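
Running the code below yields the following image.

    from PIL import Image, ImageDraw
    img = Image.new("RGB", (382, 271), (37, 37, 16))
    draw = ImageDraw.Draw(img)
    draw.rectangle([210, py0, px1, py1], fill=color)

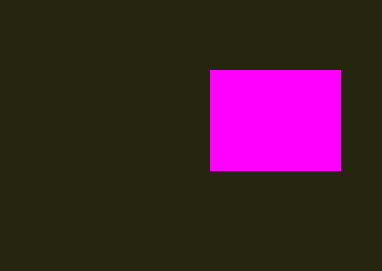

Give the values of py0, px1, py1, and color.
py0 = 70; px1 = 340; py1 = 170; color = 'magenta'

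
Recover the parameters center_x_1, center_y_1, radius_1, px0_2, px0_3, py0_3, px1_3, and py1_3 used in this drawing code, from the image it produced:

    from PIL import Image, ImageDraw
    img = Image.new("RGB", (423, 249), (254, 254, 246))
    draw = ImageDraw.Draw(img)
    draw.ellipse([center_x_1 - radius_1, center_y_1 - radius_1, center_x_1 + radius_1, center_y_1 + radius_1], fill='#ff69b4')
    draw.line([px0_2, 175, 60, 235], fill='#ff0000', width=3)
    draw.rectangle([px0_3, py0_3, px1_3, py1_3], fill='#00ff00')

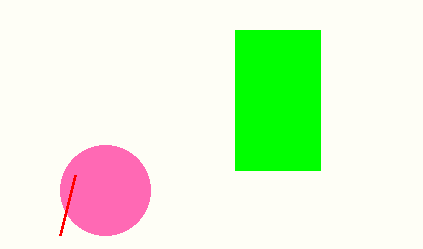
center_x_1 = 105, center_y_1 = 190, radius_1 = 45, px0_2 = 75, px0_3 = 235, py0_3 = 30, px1_3 = 320, py1_3 = 170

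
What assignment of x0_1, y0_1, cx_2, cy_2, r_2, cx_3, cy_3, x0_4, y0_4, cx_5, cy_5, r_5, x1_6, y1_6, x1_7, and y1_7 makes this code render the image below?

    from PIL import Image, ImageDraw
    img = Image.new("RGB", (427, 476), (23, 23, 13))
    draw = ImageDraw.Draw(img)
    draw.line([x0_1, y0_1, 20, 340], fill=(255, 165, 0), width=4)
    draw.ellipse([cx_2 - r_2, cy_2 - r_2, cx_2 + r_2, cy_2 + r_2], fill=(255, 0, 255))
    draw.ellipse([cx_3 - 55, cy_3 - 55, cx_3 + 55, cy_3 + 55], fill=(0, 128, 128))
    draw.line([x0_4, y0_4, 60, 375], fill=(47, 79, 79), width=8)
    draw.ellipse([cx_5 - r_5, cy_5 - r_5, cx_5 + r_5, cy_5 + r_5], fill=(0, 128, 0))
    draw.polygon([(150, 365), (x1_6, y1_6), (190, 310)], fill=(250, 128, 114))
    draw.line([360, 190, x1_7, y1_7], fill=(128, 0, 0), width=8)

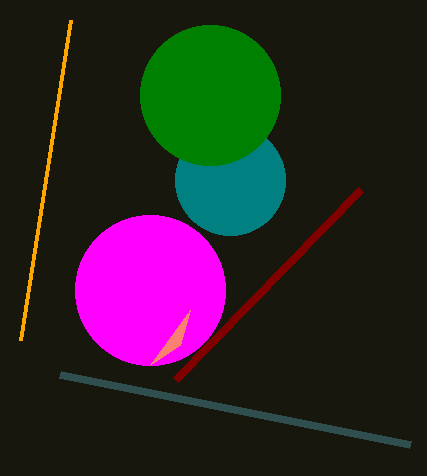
x0_1 = 70, y0_1 = 20, cx_2 = 150, cy_2 = 290, r_2 = 75, cx_3 = 230, cy_3 = 180, x0_4 = 410, y0_4 = 445, cx_5 = 210, cy_5 = 95, r_5 = 70, x1_6 = 180, y1_6 = 345, x1_7 = 175, y1_7 = 380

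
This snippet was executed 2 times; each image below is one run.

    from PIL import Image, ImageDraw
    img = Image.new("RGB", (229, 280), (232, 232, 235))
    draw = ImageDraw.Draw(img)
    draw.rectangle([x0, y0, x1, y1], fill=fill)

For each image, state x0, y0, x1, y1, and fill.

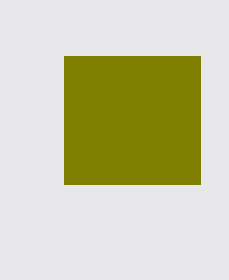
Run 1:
x0 = 64; y0 = 56; x1 = 200; y1 = 184; fill = 'olive'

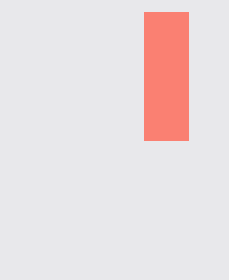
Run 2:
x0 = 144, y0 = 12, x1 = 188, y1 = 140, fill = 'salmon'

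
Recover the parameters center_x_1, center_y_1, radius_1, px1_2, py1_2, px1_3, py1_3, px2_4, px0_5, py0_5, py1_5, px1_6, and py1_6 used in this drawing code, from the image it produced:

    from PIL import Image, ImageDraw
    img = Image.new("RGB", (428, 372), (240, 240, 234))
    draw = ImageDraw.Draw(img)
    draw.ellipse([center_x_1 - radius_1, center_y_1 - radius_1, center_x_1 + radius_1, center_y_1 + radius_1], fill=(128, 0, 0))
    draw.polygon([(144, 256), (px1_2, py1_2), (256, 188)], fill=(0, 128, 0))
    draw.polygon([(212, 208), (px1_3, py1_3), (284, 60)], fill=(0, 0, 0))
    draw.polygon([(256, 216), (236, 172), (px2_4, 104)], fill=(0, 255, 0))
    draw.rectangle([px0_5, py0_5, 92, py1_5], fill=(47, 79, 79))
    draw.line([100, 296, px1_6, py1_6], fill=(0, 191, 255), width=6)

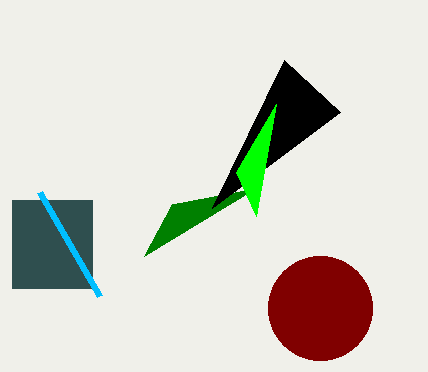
center_x_1 = 320
center_y_1 = 308
radius_1 = 52
px1_2 = 172
py1_2 = 204
px1_3 = 340
py1_3 = 112
px2_4 = 276
px0_5 = 12
py0_5 = 200
py1_5 = 288
px1_6 = 40
py1_6 = 192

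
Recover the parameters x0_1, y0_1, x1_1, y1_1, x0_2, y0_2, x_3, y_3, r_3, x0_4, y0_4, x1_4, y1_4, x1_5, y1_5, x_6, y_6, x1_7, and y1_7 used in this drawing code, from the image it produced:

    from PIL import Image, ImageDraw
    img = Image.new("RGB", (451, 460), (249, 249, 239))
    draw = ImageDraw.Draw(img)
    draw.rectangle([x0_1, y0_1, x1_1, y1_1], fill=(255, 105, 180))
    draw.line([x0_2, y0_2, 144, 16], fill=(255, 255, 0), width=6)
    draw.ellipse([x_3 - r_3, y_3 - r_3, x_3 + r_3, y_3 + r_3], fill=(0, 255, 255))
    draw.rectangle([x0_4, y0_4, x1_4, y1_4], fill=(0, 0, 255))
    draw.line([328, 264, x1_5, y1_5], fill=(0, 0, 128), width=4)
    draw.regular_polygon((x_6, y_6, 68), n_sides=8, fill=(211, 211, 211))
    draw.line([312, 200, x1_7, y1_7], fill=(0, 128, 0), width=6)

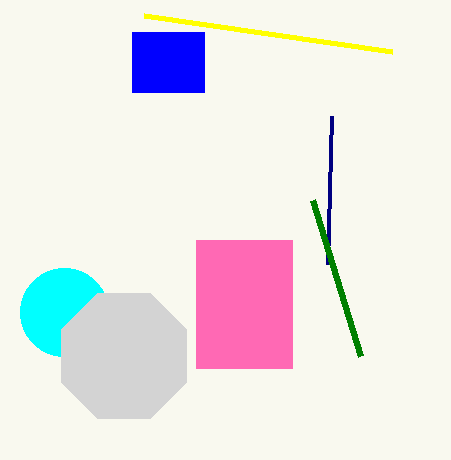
x0_1 = 196
y0_1 = 240
x1_1 = 292
y1_1 = 368
x0_2 = 392
y0_2 = 52
x_3 = 64
y_3 = 312
r_3 = 44
x0_4 = 132
y0_4 = 32
x1_4 = 204
y1_4 = 92
x1_5 = 332
y1_5 = 116
x_6 = 124
y_6 = 356
x1_7 = 360
y1_7 = 356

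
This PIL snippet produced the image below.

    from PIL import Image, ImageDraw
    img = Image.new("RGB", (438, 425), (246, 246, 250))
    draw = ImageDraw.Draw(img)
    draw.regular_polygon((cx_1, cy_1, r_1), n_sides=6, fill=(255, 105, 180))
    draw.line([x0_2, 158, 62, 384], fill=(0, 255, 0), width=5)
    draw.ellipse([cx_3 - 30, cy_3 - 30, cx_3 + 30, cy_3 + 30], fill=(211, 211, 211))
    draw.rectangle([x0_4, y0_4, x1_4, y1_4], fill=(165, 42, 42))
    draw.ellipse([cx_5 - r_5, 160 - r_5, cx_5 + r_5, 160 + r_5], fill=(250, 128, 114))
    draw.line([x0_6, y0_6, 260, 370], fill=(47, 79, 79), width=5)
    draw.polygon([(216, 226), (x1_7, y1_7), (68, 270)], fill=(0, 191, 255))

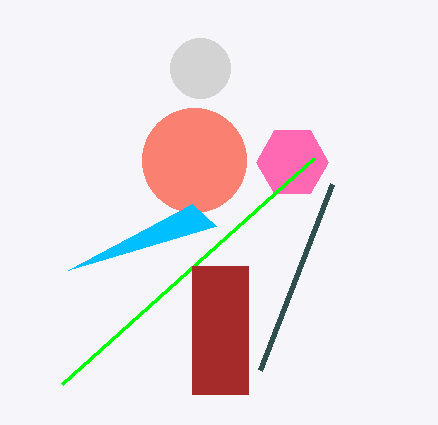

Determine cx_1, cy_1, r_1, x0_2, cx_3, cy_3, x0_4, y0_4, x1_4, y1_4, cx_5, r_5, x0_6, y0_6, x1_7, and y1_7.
cx_1 = 292; cy_1 = 162; r_1 = 36; x0_2 = 314; cx_3 = 200; cy_3 = 68; x0_4 = 192; y0_4 = 266; x1_4 = 248; y1_4 = 394; cx_5 = 194; r_5 = 52; x0_6 = 332; y0_6 = 184; x1_7 = 192; y1_7 = 204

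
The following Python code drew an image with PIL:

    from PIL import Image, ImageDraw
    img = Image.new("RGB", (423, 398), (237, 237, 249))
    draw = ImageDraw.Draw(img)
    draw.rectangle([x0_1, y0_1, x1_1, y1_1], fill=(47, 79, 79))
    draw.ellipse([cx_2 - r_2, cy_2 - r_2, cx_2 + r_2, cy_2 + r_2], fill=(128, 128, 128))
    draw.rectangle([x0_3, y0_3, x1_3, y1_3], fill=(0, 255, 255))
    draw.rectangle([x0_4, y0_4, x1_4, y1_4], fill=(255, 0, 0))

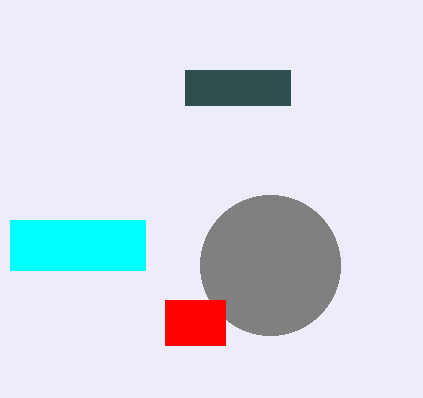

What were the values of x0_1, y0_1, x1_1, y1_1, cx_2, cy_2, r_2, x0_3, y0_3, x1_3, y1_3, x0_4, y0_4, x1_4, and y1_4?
x0_1 = 185
y0_1 = 70
x1_1 = 290
y1_1 = 105
cx_2 = 270
cy_2 = 265
r_2 = 70
x0_3 = 10
y0_3 = 220
x1_3 = 145
y1_3 = 270
x0_4 = 165
y0_4 = 300
x1_4 = 225
y1_4 = 345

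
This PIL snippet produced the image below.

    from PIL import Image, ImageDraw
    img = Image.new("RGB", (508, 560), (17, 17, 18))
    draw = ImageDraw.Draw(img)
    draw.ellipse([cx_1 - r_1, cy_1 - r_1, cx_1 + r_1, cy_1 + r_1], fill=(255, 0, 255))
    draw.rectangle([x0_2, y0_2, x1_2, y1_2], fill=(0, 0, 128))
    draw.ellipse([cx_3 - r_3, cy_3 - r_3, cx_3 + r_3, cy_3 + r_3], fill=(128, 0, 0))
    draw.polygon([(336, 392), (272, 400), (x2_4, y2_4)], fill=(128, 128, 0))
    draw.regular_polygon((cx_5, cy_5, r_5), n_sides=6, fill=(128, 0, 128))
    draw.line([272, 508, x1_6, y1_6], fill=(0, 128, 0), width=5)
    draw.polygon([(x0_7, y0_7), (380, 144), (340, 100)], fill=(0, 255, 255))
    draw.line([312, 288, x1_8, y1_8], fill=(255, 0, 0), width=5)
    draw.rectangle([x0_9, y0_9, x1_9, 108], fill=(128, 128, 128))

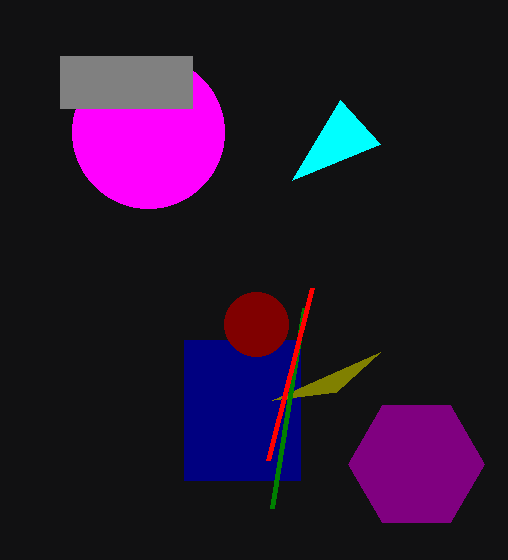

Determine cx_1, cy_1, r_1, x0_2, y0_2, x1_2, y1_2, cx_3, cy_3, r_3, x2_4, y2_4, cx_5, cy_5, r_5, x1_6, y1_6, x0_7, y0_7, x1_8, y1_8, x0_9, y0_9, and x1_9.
cx_1 = 148
cy_1 = 132
r_1 = 76
x0_2 = 184
y0_2 = 340
x1_2 = 300
y1_2 = 480
cx_3 = 256
cy_3 = 324
r_3 = 32
x2_4 = 380
y2_4 = 352
cx_5 = 416
cy_5 = 464
r_5 = 68
x1_6 = 304
y1_6 = 308
x0_7 = 292
y0_7 = 180
x1_8 = 268
y1_8 = 460
x0_9 = 60
y0_9 = 56
x1_9 = 192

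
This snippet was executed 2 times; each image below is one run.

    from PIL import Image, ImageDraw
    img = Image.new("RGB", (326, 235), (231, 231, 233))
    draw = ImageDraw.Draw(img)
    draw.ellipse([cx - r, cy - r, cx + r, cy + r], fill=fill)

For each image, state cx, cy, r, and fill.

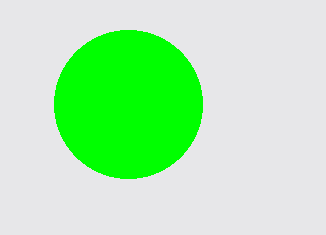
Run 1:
cx = 128, cy = 104, r = 74, fill = 'lime'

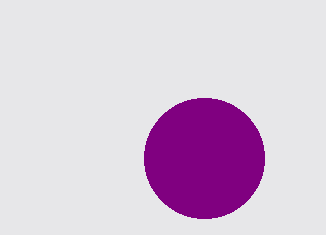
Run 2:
cx = 204, cy = 158, r = 60, fill = 'purple'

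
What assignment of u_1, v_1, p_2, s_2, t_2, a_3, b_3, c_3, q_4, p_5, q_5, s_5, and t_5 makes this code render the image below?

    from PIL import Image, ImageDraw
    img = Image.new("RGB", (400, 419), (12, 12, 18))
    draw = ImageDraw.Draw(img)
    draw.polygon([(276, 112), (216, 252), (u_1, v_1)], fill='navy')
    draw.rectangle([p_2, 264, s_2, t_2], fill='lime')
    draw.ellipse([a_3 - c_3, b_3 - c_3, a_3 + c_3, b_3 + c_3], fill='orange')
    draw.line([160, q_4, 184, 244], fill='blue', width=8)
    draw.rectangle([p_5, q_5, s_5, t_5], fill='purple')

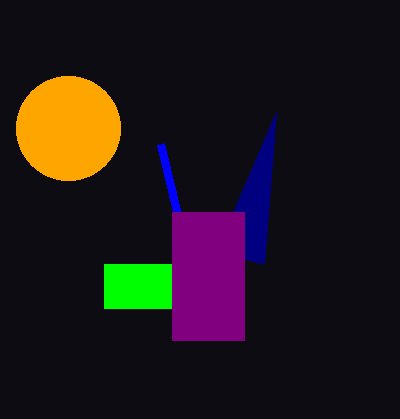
u_1 = 264; v_1 = 264; p_2 = 104; s_2 = 172; t_2 = 308; a_3 = 68; b_3 = 128; c_3 = 52; q_4 = 144; p_5 = 172; q_5 = 212; s_5 = 244; t_5 = 340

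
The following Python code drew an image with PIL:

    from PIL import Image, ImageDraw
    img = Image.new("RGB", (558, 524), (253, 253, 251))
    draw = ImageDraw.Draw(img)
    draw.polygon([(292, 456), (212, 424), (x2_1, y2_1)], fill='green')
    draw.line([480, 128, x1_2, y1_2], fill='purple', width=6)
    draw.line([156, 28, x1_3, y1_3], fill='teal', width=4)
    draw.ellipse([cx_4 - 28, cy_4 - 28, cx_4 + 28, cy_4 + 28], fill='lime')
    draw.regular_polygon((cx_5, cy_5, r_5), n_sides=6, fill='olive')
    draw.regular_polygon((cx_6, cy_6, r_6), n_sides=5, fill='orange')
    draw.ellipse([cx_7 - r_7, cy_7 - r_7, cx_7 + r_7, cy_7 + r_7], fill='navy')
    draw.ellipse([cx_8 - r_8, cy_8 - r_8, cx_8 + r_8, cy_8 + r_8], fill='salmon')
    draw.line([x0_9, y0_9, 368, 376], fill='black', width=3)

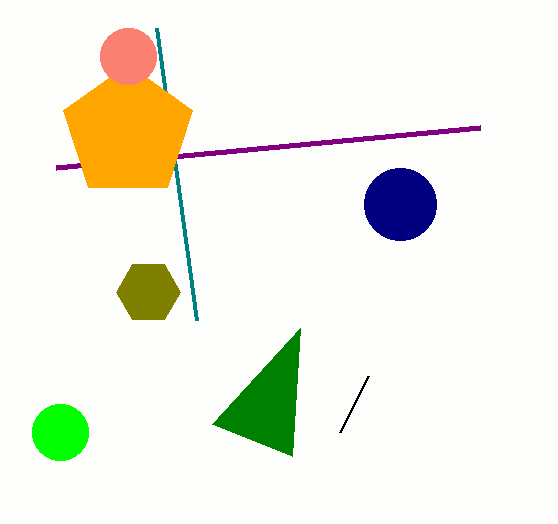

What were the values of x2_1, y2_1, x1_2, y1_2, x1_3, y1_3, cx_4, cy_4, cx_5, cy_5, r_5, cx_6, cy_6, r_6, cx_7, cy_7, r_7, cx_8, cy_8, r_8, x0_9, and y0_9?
x2_1 = 300, y2_1 = 328, x1_2 = 56, y1_2 = 168, x1_3 = 196, y1_3 = 320, cx_4 = 60, cy_4 = 432, cx_5 = 148, cy_5 = 292, r_5 = 32, cx_6 = 128, cy_6 = 132, r_6 = 68, cx_7 = 400, cy_7 = 204, r_7 = 36, cx_8 = 128, cy_8 = 56, r_8 = 28, x0_9 = 340, y0_9 = 432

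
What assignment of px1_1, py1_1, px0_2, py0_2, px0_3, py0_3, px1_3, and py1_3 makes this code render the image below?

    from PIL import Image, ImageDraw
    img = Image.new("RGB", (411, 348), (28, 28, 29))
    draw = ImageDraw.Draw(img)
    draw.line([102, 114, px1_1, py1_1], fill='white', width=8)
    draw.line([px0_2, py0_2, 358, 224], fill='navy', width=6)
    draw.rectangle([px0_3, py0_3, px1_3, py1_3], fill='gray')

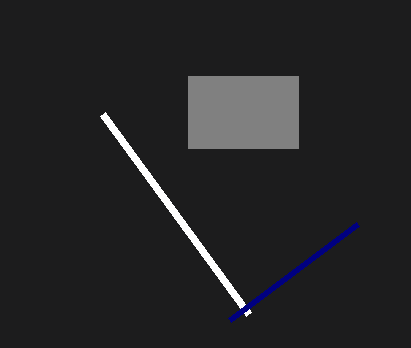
px1_1 = 248, py1_1 = 314, px0_2 = 230, py0_2 = 320, px0_3 = 188, py0_3 = 76, px1_3 = 298, py1_3 = 148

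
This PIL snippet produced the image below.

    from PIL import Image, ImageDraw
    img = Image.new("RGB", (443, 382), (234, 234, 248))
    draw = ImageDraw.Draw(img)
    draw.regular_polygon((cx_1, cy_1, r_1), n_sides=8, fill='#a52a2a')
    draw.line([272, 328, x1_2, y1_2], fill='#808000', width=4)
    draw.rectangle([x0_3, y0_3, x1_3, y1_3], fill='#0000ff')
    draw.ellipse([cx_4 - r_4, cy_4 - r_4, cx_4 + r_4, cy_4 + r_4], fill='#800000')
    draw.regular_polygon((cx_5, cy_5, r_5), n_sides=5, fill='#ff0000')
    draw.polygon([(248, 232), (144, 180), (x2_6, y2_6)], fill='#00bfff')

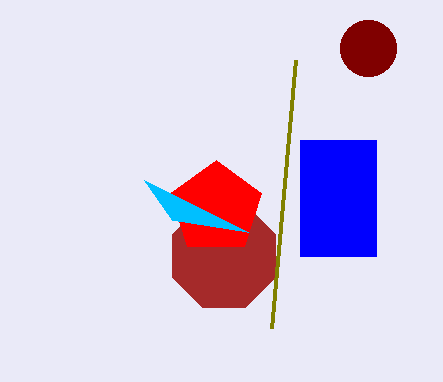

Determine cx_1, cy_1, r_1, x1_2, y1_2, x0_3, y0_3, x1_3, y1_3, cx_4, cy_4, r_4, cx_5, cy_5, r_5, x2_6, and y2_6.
cx_1 = 224; cy_1 = 256; r_1 = 56; x1_2 = 296; y1_2 = 60; x0_3 = 300; y0_3 = 140; x1_3 = 376; y1_3 = 256; cx_4 = 368; cy_4 = 48; r_4 = 28; cx_5 = 216; cy_5 = 208; r_5 = 48; x2_6 = 172; y2_6 = 220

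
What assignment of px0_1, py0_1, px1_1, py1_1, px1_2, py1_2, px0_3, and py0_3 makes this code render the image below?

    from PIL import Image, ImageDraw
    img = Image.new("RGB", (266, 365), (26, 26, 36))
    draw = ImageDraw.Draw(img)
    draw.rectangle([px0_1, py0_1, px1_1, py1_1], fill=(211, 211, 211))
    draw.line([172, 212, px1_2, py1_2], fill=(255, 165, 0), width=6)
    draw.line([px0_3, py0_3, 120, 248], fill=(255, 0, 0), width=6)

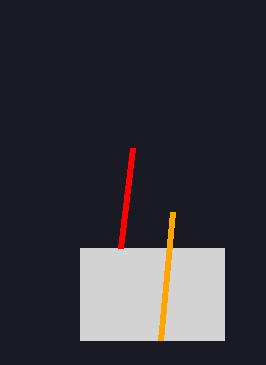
px0_1 = 80, py0_1 = 248, px1_1 = 224, py1_1 = 340, px1_2 = 160, py1_2 = 340, px0_3 = 132, py0_3 = 148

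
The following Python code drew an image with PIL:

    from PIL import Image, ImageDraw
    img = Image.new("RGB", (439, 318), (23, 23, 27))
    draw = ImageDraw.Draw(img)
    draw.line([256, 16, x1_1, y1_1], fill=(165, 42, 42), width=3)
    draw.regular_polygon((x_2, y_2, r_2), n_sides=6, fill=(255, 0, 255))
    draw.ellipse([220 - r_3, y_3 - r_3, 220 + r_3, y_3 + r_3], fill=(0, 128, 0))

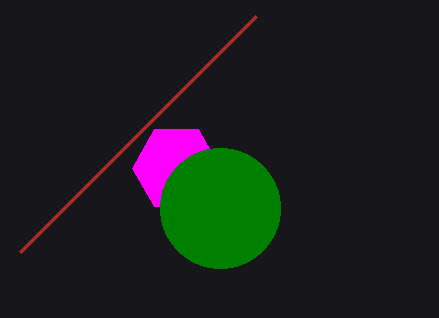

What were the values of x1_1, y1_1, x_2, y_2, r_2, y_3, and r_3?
x1_1 = 20; y1_1 = 252; x_2 = 176; y_2 = 168; r_2 = 44; y_3 = 208; r_3 = 60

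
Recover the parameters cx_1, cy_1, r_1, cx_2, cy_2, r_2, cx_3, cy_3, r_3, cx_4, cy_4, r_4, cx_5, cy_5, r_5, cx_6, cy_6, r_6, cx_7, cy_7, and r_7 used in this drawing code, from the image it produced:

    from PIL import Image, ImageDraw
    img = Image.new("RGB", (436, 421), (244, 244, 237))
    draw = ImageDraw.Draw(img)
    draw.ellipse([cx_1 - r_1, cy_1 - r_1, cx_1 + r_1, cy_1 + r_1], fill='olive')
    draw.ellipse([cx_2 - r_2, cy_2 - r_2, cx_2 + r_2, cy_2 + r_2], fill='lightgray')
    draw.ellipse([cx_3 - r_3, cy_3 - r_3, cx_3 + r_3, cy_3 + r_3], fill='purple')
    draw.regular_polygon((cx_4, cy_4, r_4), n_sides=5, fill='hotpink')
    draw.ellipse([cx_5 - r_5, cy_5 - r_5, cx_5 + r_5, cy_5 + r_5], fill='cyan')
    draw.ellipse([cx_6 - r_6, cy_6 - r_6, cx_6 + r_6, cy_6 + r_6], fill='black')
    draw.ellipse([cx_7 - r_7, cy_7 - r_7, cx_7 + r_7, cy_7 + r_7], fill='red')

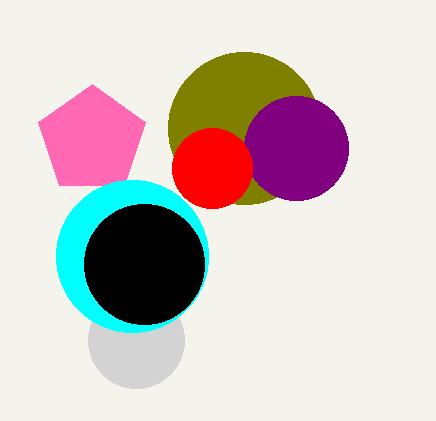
cx_1 = 244
cy_1 = 128
r_1 = 76
cx_2 = 136
cy_2 = 340
r_2 = 48
cx_3 = 296
cy_3 = 148
r_3 = 52
cx_4 = 92
cy_4 = 140
r_4 = 56
cx_5 = 132
cy_5 = 256
r_5 = 76
cx_6 = 144
cy_6 = 264
r_6 = 60
cx_7 = 212
cy_7 = 168
r_7 = 40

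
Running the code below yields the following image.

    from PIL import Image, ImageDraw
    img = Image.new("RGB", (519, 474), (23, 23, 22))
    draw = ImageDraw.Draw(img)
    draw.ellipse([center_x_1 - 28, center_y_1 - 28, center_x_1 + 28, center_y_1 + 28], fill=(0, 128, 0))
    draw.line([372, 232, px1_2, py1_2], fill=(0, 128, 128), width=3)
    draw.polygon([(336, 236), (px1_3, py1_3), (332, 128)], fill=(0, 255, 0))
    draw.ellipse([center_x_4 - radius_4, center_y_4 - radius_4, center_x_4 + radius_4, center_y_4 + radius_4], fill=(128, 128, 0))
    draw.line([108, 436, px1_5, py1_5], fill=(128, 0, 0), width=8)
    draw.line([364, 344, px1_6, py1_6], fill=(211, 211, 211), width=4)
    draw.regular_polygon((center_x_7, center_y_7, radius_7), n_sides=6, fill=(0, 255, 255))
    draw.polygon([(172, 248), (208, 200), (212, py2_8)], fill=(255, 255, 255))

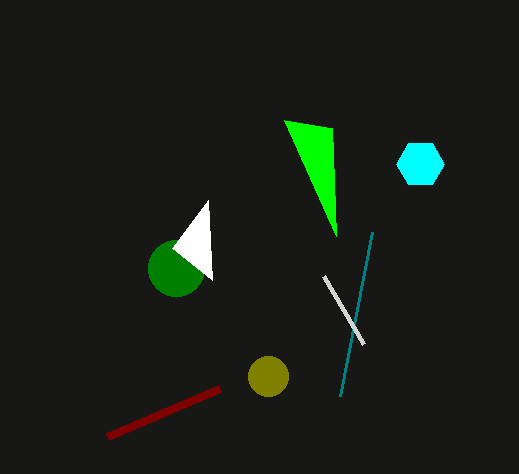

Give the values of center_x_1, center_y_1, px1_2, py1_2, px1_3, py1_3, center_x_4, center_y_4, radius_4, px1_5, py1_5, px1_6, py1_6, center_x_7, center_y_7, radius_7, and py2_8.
center_x_1 = 176; center_y_1 = 268; px1_2 = 340; py1_2 = 396; px1_3 = 284; py1_3 = 120; center_x_4 = 268; center_y_4 = 376; radius_4 = 20; px1_5 = 220; py1_5 = 388; px1_6 = 324; py1_6 = 276; center_x_7 = 420; center_y_7 = 164; radius_7 = 24; py2_8 = 280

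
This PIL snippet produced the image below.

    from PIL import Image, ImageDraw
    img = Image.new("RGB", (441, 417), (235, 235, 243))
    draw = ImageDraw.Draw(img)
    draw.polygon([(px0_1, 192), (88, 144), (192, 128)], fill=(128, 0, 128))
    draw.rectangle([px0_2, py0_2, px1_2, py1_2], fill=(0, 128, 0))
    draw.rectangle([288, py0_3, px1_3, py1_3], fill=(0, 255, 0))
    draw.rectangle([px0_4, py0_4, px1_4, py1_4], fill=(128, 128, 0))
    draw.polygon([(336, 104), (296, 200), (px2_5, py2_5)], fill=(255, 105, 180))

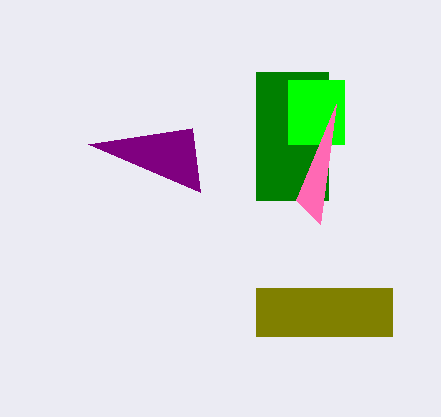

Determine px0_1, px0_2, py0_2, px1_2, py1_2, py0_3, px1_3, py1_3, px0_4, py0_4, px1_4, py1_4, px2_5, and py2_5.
px0_1 = 200
px0_2 = 256
py0_2 = 72
px1_2 = 328
py1_2 = 200
py0_3 = 80
px1_3 = 344
py1_3 = 144
px0_4 = 256
py0_4 = 288
px1_4 = 392
py1_4 = 336
px2_5 = 320
py2_5 = 224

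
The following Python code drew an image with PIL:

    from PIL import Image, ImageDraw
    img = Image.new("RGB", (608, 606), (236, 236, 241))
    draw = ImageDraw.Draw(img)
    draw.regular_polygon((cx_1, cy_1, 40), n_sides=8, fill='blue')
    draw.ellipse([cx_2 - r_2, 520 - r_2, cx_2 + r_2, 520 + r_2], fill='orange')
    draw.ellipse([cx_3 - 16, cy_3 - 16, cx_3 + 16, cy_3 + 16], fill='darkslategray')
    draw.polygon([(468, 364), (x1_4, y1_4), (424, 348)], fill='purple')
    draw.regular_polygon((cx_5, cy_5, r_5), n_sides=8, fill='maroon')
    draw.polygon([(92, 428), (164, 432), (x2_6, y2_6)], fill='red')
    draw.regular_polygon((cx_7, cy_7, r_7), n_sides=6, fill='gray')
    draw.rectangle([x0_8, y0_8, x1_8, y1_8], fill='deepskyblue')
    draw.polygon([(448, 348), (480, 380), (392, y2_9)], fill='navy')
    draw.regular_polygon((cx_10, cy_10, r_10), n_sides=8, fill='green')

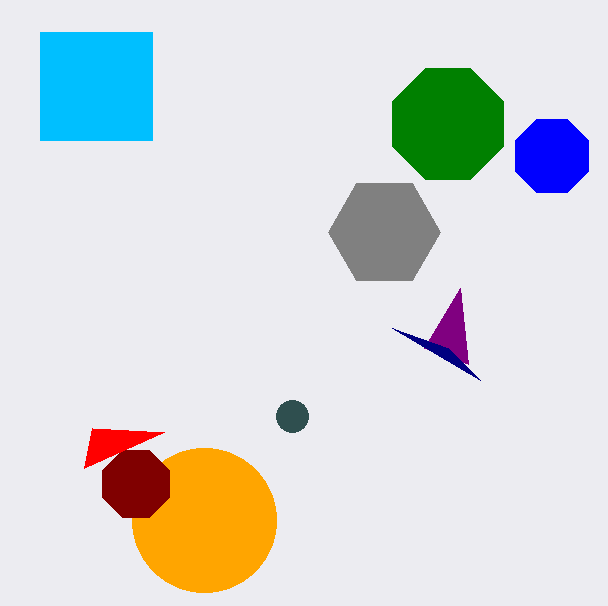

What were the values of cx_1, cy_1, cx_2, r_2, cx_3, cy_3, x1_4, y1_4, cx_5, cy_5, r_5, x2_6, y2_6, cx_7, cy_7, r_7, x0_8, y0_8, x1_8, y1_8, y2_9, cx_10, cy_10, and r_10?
cx_1 = 552
cy_1 = 156
cx_2 = 204
r_2 = 72
cx_3 = 292
cy_3 = 416
x1_4 = 460
y1_4 = 288
cx_5 = 136
cy_5 = 484
r_5 = 36
x2_6 = 84
y2_6 = 468
cx_7 = 384
cy_7 = 232
r_7 = 56
x0_8 = 40
y0_8 = 32
x1_8 = 152
y1_8 = 140
y2_9 = 328
cx_10 = 448
cy_10 = 124
r_10 = 60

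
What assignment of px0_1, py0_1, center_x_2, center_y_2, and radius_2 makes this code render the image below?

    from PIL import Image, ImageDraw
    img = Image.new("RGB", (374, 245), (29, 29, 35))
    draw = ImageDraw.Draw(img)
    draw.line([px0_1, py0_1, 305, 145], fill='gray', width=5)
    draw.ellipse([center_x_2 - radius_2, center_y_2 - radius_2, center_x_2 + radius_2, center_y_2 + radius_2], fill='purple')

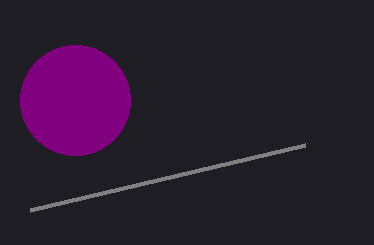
px0_1 = 30; py0_1 = 210; center_x_2 = 75; center_y_2 = 100; radius_2 = 55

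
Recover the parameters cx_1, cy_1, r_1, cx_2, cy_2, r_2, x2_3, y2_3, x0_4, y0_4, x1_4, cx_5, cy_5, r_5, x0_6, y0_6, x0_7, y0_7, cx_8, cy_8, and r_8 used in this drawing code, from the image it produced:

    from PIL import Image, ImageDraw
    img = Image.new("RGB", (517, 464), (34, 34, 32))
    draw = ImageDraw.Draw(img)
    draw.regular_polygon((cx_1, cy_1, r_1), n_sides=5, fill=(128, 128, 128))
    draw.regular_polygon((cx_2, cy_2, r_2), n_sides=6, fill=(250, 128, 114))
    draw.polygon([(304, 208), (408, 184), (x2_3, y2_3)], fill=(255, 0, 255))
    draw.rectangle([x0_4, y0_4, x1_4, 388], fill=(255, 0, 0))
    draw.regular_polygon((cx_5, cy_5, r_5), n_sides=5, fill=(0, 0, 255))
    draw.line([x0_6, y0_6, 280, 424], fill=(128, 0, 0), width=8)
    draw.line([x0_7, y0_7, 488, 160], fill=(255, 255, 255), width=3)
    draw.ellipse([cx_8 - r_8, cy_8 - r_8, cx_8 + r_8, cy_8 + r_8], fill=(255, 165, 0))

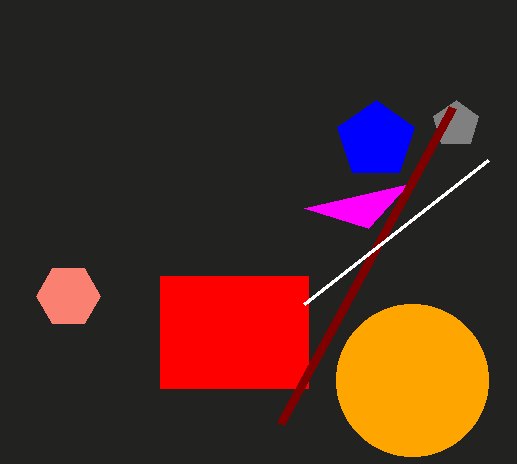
cx_1 = 456, cy_1 = 124, r_1 = 24, cx_2 = 68, cy_2 = 296, r_2 = 32, x2_3 = 368, y2_3 = 228, x0_4 = 160, y0_4 = 276, x1_4 = 308, cx_5 = 376, cy_5 = 140, r_5 = 40, x0_6 = 452, y0_6 = 108, x0_7 = 304, y0_7 = 304, cx_8 = 412, cy_8 = 380, r_8 = 76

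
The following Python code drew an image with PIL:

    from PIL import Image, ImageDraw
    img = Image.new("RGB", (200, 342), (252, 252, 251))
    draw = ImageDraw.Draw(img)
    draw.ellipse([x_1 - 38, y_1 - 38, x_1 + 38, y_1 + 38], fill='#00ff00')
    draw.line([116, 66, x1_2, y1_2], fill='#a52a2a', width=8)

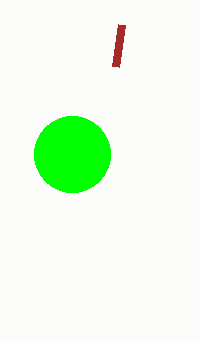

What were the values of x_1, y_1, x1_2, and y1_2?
x_1 = 72; y_1 = 154; x1_2 = 122; y1_2 = 24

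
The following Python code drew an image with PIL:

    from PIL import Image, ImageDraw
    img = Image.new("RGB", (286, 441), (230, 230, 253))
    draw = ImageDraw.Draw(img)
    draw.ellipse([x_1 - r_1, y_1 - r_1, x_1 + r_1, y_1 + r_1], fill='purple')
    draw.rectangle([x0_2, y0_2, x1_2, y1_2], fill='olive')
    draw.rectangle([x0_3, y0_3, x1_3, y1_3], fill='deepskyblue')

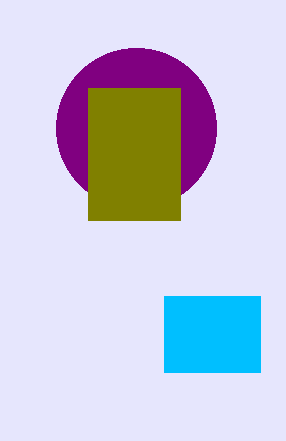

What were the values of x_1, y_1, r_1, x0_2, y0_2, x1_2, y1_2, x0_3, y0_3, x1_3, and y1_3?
x_1 = 136; y_1 = 128; r_1 = 80; x0_2 = 88; y0_2 = 88; x1_2 = 180; y1_2 = 220; x0_3 = 164; y0_3 = 296; x1_3 = 260; y1_3 = 372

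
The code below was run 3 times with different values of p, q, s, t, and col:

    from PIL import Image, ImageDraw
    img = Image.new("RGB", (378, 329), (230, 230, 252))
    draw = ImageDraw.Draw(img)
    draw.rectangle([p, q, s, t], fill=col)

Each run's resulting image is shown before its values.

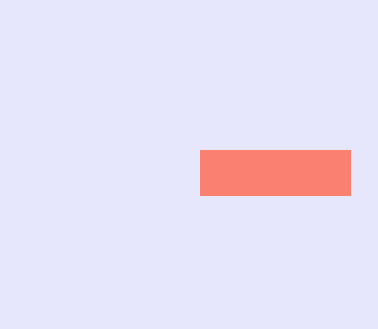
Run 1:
p = 200, q = 150, s = 350, t = 195, col = 'salmon'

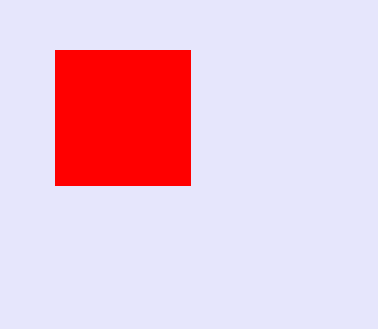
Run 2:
p = 55
q = 50
s = 190
t = 185
col = 'red'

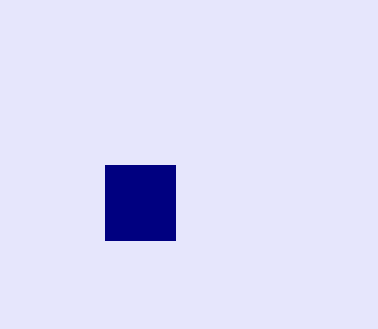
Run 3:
p = 105
q = 165
s = 175
t = 240
col = 'navy'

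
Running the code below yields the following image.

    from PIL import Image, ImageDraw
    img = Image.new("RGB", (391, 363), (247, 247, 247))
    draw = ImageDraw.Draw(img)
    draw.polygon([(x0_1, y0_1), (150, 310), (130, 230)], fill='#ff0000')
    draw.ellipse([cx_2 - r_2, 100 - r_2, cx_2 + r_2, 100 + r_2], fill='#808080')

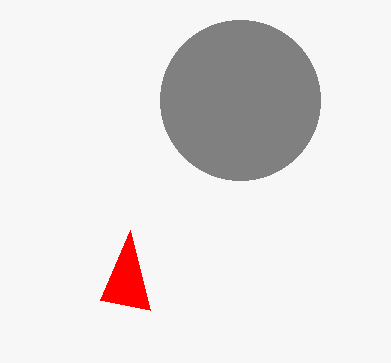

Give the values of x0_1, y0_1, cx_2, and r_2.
x0_1 = 100, y0_1 = 300, cx_2 = 240, r_2 = 80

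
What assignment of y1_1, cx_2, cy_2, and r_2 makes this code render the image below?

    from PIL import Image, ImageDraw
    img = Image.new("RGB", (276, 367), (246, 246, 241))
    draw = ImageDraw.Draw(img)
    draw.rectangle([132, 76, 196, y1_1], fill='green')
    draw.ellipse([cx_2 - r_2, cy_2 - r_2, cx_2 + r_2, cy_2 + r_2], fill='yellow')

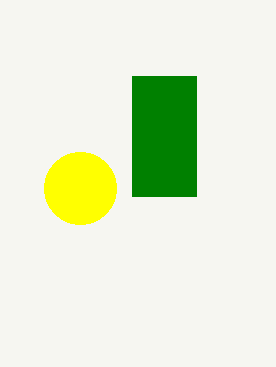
y1_1 = 196
cx_2 = 80
cy_2 = 188
r_2 = 36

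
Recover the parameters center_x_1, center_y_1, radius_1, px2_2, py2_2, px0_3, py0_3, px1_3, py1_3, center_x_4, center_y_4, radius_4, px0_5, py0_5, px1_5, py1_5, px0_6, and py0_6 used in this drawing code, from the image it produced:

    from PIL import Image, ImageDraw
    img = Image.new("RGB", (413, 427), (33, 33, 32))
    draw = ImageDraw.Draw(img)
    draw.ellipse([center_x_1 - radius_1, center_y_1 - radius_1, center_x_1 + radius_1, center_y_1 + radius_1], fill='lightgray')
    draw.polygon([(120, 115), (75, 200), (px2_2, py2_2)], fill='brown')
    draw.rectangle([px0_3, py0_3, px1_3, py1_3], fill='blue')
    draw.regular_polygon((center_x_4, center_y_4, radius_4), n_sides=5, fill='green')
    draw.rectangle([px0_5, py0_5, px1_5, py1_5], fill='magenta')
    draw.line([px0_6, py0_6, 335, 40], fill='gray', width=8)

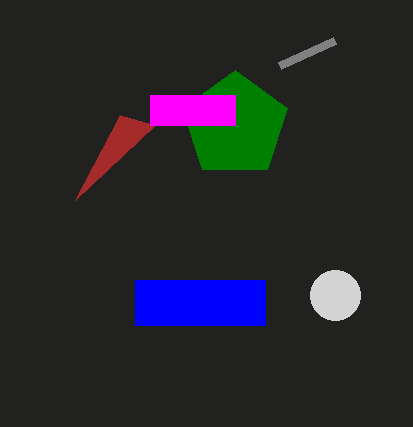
center_x_1 = 335
center_y_1 = 295
radius_1 = 25
px2_2 = 155
py2_2 = 125
px0_3 = 135
py0_3 = 280
px1_3 = 265
py1_3 = 325
center_x_4 = 235
center_y_4 = 125
radius_4 = 55
px0_5 = 150
py0_5 = 95
px1_5 = 235
py1_5 = 125
px0_6 = 280
py0_6 = 65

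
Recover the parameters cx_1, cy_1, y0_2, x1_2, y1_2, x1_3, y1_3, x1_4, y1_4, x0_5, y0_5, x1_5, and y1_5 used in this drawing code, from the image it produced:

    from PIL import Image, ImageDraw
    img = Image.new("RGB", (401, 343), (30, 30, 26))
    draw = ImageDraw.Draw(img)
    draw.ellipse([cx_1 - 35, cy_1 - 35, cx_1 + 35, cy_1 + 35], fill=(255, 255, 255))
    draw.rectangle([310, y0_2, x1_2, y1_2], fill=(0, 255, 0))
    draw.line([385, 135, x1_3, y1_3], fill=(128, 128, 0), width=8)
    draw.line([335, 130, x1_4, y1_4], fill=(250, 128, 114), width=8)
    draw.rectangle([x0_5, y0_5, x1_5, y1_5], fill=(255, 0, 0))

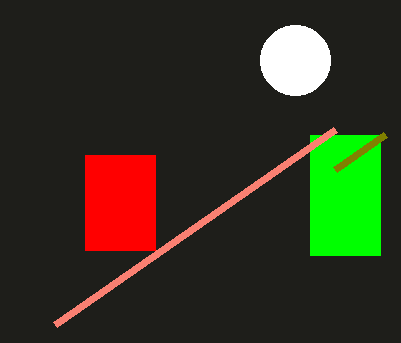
cx_1 = 295; cy_1 = 60; y0_2 = 135; x1_2 = 380; y1_2 = 255; x1_3 = 335; y1_3 = 170; x1_4 = 55; y1_4 = 325; x0_5 = 85; y0_5 = 155; x1_5 = 155; y1_5 = 250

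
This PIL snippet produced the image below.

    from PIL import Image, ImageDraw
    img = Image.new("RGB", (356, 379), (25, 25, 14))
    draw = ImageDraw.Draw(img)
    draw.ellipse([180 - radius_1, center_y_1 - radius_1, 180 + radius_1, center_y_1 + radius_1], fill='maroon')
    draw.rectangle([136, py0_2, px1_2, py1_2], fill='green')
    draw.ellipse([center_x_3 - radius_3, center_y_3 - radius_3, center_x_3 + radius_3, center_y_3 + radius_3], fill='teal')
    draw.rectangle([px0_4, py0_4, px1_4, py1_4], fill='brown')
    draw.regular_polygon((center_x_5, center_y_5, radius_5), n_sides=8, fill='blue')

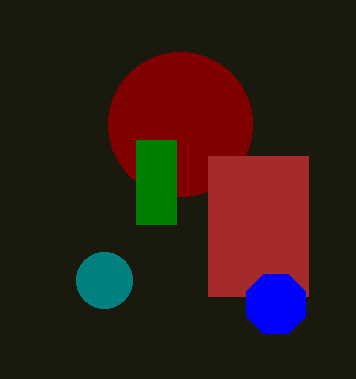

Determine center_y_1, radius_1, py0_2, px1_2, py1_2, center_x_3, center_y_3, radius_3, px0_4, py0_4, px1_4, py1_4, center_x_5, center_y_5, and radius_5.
center_y_1 = 124, radius_1 = 72, py0_2 = 140, px1_2 = 176, py1_2 = 224, center_x_3 = 104, center_y_3 = 280, radius_3 = 28, px0_4 = 208, py0_4 = 156, px1_4 = 308, py1_4 = 296, center_x_5 = 276, center_y_5 = 304, radius_5 = 32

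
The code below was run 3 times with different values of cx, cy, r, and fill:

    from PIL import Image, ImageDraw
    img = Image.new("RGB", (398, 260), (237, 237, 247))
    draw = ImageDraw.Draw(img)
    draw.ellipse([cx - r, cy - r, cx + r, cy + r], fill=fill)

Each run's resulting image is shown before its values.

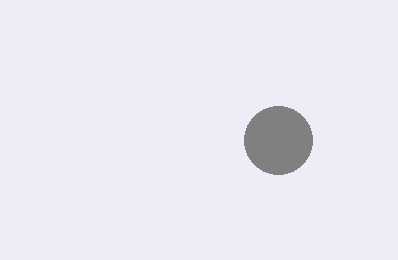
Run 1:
cx = 278, cy = 140, r = 34, fill = 'gray'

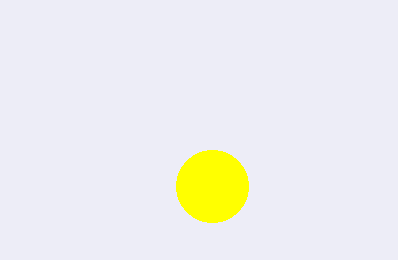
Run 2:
cx = 212, cy = 186, r = 36, fill = 'yellow'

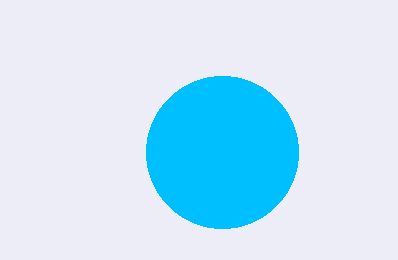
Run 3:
cx = 222
cy = 152
r = 76
fill = 'deepskyblue'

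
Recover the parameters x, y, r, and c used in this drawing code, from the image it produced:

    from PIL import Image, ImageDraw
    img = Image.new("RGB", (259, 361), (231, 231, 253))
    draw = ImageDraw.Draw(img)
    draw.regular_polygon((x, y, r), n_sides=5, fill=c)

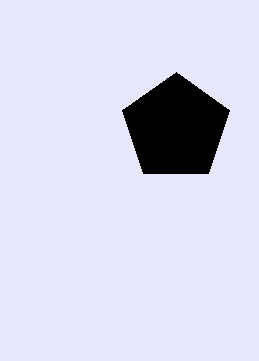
x = 176; y = 128; r = 56; c = 'black'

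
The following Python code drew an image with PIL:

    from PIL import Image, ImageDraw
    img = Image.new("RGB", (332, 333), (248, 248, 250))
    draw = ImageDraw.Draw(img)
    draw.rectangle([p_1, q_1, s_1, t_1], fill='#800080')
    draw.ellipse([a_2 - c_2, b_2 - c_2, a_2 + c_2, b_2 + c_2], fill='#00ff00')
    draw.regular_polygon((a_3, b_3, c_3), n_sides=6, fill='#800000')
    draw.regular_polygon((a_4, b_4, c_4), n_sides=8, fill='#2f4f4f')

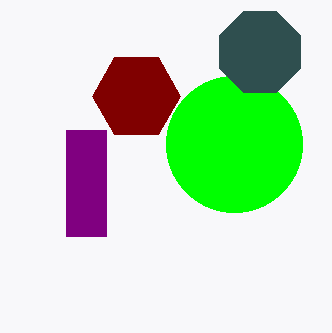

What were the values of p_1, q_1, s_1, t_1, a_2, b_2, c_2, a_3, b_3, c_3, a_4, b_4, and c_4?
p_1 = 66, q_1 = 130, s_1 = 106, t_1 = 236, a_2 = 234, b_2 = 144, c_2 = 68, a_3 = 136, b_3 = 96, c_3 = 44, a_4 = 260, b_4 = 52, c_4 = 44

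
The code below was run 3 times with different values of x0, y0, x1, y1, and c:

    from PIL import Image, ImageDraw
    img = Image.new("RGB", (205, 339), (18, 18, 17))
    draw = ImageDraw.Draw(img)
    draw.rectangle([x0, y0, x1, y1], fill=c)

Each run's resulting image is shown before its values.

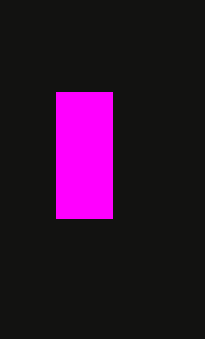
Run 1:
x0 = 56
y0 = 92
x1 = 112
y1 = 218
c = 'magenta'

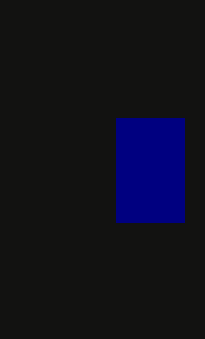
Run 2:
x0 = 116, y0 = 118, x1 = 184, y1 = 222, c = 'navy'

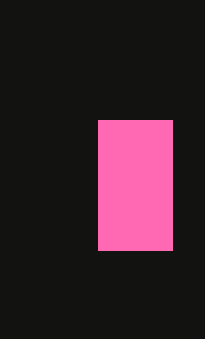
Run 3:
x0 = 98; y0 = 120; x1 = 172; y1 = 250; c = 'hotpink'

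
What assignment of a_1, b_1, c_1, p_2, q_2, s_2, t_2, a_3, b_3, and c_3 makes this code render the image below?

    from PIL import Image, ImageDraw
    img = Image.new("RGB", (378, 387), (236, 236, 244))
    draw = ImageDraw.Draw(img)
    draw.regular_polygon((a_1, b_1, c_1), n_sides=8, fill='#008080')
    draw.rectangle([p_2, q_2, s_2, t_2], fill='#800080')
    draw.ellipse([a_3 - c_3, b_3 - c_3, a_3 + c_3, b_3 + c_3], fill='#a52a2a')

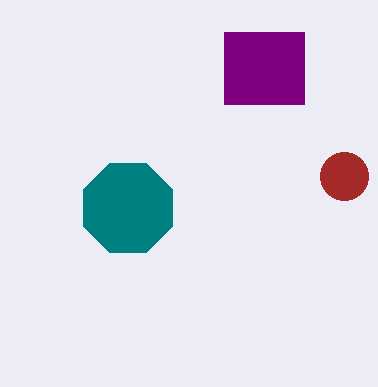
a_1 = 128
b_1 = 208
c_1 = 48
p_2 = 224
q_2 = 32
s_2 = 304
t_2 = 104
a_3 = 344
b_3 = 176
c_3 = 24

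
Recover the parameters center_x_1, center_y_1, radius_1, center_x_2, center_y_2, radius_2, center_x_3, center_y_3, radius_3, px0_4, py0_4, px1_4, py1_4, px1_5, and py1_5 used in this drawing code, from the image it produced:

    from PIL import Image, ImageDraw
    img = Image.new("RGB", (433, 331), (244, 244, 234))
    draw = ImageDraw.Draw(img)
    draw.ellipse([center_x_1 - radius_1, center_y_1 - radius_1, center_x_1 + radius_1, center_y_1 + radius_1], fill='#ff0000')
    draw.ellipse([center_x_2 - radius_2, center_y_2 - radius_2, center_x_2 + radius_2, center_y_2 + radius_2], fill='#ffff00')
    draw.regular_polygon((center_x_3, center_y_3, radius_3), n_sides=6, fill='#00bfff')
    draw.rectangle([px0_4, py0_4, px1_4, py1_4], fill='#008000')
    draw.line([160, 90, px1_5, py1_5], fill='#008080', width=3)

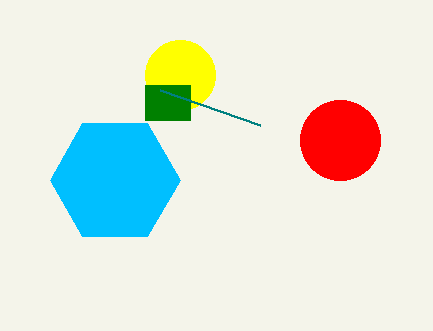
center_x_1 = 340; center_y_1 = 140; radius_1 = 40; center_x_2 = 180; center_y_2 = 75; radius_2 = 35; center_x_3 = 115; center_y_3 = 180; radius_3 = 65; px0_4 = 145; py0_4 = 85; px1_4 = 190; py1_4 = 120; px1_5 = 260; py1_5 = 125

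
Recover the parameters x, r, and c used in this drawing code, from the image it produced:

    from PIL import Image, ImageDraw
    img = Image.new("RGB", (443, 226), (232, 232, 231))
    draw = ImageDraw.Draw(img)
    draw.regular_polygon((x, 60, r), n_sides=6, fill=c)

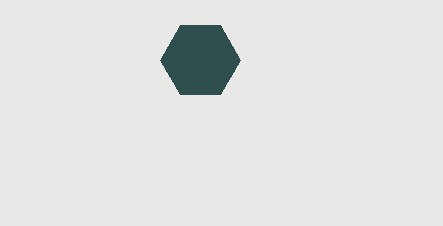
x = 200; r = 40; c = 'darkslategray'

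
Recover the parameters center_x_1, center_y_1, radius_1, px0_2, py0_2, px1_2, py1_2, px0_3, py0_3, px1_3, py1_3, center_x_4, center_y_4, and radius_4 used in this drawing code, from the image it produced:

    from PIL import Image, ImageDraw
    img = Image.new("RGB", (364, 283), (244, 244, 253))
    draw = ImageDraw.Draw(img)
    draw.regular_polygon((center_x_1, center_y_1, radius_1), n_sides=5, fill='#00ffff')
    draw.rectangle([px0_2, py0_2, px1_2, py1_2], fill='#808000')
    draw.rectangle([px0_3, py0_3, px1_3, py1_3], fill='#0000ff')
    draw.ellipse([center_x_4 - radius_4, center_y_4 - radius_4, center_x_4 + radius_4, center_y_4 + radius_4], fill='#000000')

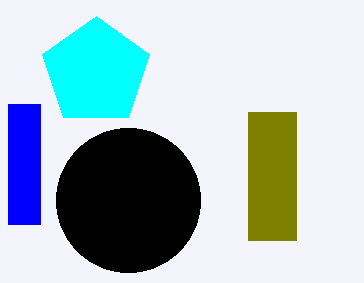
center_x_1 = 96
center_y_1 = 72
radius_1 = 56
px0_2 = 248
py0_2 = 112
px1_2 = 296
py1_2 = 240
px0_3 = 8
py0_3 = 104
px1_3 = 40
py1_3 = 224
center_x_4 = 128
center_y_4 = 200
radius_4 = 72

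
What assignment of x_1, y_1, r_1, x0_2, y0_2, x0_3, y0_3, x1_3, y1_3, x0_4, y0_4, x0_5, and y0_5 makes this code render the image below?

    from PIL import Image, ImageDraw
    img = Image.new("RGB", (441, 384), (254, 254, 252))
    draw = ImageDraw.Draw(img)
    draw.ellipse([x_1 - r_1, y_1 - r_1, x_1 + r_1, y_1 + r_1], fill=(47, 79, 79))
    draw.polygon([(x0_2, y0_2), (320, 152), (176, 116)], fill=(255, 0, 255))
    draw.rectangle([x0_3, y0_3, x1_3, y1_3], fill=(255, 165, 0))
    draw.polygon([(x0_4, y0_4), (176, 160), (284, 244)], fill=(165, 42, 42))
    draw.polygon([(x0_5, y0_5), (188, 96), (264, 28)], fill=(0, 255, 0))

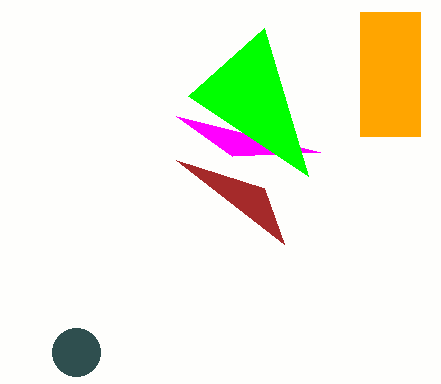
x_1 = 76, y_1 = 352, r_1 = 24, x0_2 = 232, y0_2 = 156, x0_3 = 360, y0_3 = 12, x1_3 = 420, y1_3 = 136, x0_4 = 264, y0_4 = 188, x0_5 = 308, y0_5 = 176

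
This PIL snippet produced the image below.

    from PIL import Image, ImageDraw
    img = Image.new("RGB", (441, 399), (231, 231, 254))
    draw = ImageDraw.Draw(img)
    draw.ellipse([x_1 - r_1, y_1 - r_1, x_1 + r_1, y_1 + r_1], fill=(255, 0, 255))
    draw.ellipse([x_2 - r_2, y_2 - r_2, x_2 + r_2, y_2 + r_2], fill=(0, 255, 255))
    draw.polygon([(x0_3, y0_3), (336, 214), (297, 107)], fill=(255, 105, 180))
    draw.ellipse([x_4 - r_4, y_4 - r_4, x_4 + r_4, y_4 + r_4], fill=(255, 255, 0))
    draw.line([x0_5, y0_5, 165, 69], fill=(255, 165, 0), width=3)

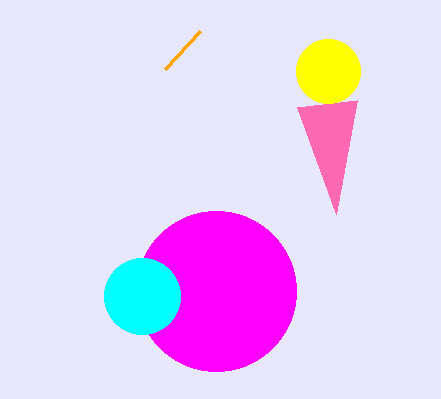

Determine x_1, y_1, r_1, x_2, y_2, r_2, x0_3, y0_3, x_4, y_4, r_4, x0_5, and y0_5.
x_1 = 216
y_1 = 291
r_1 = 80
x_2 = 142
y_2 = 296
r_2 = 38
x0_3 = 357
y0_3 = 100
x_4 = 328
y_4 = 71
r_4 = 32
x0_5 = 200
y0_5 = 31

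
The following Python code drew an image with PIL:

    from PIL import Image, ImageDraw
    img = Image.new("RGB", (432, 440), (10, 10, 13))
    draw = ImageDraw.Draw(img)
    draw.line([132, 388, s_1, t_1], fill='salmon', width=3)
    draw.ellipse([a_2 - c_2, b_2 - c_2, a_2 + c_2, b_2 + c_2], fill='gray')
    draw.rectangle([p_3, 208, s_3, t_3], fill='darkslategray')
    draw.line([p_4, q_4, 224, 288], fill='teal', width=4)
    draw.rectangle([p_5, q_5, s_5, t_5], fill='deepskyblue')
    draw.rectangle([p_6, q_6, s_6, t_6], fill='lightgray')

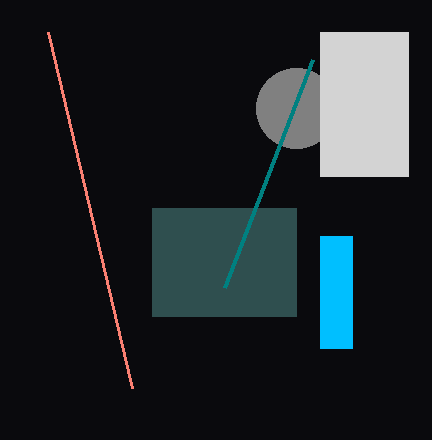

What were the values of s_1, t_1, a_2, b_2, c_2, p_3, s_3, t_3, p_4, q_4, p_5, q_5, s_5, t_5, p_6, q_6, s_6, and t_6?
s_1 = 48, t_1 = 32, a_2 = 296, b_2 = 108, c_2 = 40, p_3 = 152, s_3 = 296, t_3 = 316, p_4 = 312, q_4 = 60, p_5 = 320, q_5 = 236, s_5 = 352, t_5 = 348, p_6 = 320, q_6 = 32, s_6 = 408, t_6 = 176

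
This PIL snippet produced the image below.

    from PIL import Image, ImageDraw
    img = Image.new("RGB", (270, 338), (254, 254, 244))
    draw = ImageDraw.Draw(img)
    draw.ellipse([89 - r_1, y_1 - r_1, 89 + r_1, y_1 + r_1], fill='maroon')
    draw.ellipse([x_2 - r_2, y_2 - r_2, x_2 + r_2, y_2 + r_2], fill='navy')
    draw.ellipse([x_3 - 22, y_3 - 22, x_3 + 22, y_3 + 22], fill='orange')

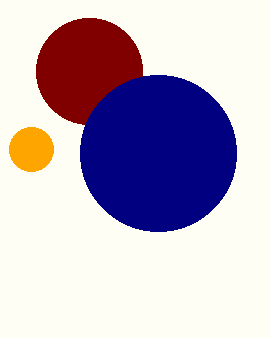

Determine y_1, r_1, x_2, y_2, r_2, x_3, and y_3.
y_1 = 71, r_1 = 53, x_2 = 158, y_2 = 153, r_2 = 78, x_3 = 31, y_3 = 149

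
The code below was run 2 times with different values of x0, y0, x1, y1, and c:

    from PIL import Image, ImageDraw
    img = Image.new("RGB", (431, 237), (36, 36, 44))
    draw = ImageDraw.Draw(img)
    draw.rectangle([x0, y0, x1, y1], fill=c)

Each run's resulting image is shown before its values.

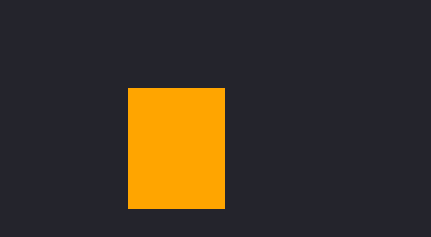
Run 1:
x0 = 128
y0 = 88
x1 = 224
y1 = 208
c = 'orange'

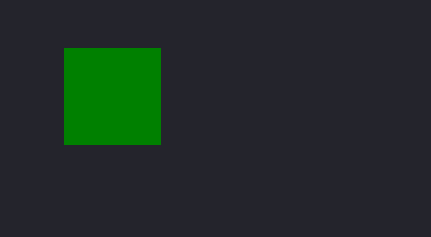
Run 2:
x0 = 64, y0 = 48, x1 = 160, y1 = 144, c = 'green'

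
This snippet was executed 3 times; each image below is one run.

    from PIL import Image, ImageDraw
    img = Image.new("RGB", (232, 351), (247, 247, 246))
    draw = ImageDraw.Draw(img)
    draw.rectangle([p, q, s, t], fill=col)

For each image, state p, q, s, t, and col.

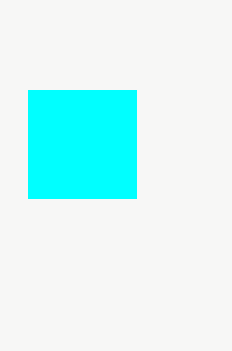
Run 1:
p = 28
q = 90
s = 136
t = 198
col = 'cyan'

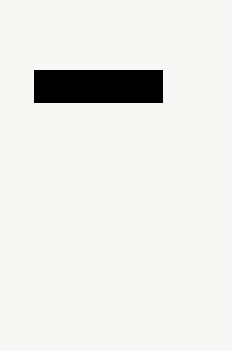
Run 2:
p = 34, q = 70, s = 162, t = 102, col = 'black'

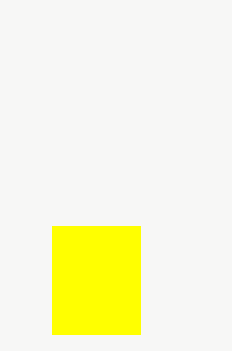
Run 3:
p = 52
q = 226
s = 140
t = 334
col = 'yellow'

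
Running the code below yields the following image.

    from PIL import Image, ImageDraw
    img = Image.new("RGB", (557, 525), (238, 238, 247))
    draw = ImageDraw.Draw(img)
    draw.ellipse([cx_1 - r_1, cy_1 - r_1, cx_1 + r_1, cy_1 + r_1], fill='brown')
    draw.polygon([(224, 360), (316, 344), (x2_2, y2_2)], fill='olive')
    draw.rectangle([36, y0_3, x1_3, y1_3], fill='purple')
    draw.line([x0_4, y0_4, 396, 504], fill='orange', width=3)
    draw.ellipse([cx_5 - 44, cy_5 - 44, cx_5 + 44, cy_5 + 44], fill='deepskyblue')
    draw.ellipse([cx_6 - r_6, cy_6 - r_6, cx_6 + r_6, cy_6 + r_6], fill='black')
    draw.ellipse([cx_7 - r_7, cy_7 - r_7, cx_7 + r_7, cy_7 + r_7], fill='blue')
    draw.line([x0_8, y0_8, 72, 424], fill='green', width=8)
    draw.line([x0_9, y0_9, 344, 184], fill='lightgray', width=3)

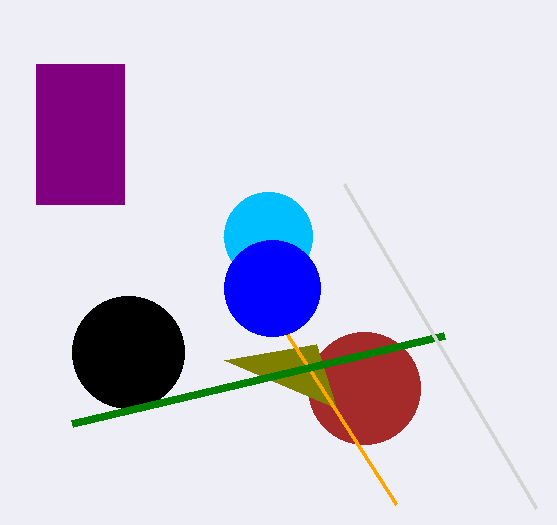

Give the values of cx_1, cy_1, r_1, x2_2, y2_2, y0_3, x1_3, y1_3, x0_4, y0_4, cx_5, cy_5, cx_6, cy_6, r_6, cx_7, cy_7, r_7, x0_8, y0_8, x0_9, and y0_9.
cx_1 = 364, cy_1 = 388, r_1 = 56, x2_2 = 336, y2_2 = 408, y0_3 = 64, x1_3 = 124, y1_3 = 204, x0_4 = 224, y0_4 = 236, cx_5 = 268, cy_5 = 236, cx_6 = 128, cy_6 = 352, r_6 = 56, cx_7 = 272, cy_7 = 288, r_7 = 48, x0_8 = 444, y0_8 = 336, x0_9 = 536, y0_9 = 508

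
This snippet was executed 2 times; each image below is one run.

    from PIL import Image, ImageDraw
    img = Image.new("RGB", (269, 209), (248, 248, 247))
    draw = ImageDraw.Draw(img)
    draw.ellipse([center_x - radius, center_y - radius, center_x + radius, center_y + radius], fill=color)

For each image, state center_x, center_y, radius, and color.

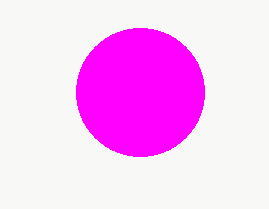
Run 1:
center_x = 140, center_y = 92, radius = 64, color = 'magenta'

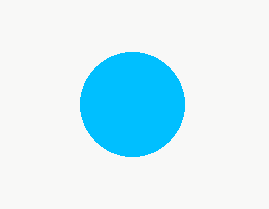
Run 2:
center_x = 132, center_y = 104, radius = 52, color = 'deepskyblue'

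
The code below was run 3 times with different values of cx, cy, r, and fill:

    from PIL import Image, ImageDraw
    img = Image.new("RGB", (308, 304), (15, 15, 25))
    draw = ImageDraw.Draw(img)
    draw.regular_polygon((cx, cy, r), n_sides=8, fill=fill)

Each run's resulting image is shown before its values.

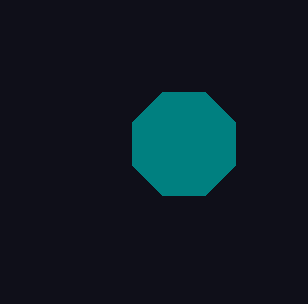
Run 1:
cx = 184
cy = 144
r = 56
fill = 'teal'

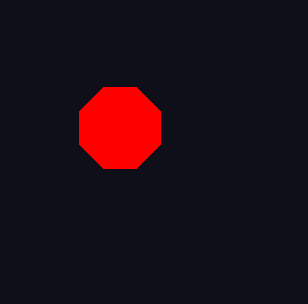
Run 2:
cx = 120
cy = 128
r = 44
fill = 'red'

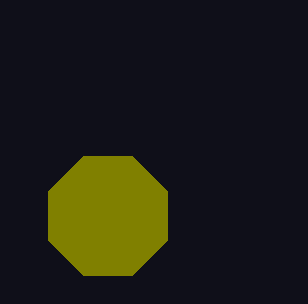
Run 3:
cx = 108
cy = 216
r = 64
fill = 'olive'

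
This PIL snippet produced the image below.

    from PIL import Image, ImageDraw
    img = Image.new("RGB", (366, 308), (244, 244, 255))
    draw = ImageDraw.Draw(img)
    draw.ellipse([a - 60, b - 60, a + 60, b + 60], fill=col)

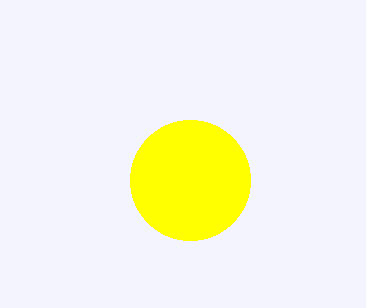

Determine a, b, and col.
a = 190
b = 180
col = 'yellow'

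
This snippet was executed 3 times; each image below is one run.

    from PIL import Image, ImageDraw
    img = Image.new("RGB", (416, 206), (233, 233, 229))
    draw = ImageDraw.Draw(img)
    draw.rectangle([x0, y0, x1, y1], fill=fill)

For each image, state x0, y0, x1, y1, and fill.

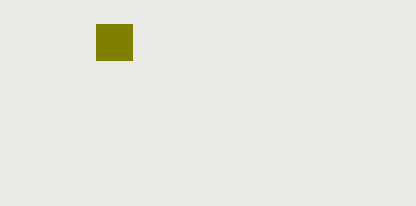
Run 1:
x0 = 96; y0 = 24; x1 = 132; y1 = 60; fill = 'olive'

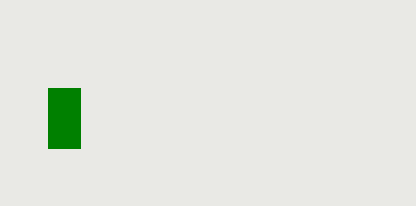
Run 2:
x0 = 48
y0 = 88
x1 = 80
y1 = 148
fill = 'green'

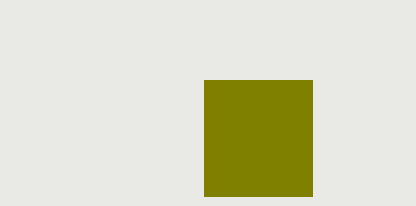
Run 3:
x0 = 204, y0 = 80, x1 = 312, y1 = 196, fill = 'olive'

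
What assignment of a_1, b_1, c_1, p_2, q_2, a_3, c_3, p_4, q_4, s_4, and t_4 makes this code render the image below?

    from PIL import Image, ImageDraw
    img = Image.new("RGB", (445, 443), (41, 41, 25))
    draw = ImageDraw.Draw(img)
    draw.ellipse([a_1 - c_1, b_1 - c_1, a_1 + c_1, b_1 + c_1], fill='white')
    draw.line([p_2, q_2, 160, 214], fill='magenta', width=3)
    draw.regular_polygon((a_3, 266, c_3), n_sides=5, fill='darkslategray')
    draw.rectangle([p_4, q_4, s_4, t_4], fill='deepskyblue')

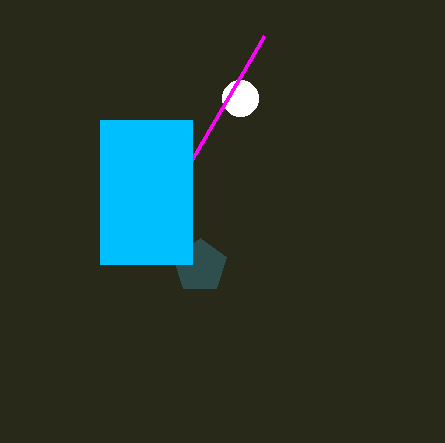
a_1 = 240, b_1 = 98, c_1 = 18, p_2 = 264, q_2 = 36, a_3 = 200, c_3 = 28, p_4 = 100, q_4 = 120, s_4 = 192, t_4 = 264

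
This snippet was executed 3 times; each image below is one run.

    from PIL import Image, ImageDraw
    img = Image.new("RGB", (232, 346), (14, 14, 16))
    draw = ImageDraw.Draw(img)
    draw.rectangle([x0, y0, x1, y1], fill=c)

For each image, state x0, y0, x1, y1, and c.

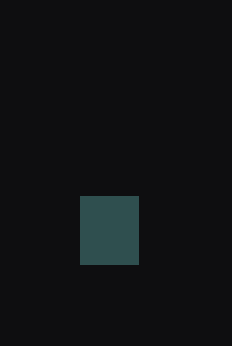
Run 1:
x0 = 80, y0 = 196, x1 = 138, y1 = 264, c = 'darkslategray'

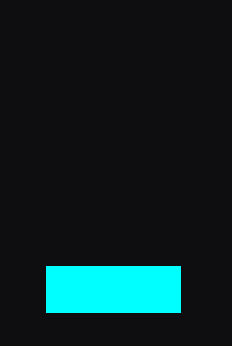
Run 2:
x0 = 46; y0 = 266; x1 = 180; y1 = 312; c = 'cyan'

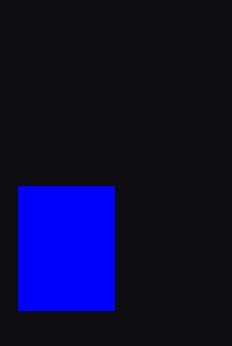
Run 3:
x0 = 18, y0 = 186, x1 = 114, y1 = 310, c = 'blue'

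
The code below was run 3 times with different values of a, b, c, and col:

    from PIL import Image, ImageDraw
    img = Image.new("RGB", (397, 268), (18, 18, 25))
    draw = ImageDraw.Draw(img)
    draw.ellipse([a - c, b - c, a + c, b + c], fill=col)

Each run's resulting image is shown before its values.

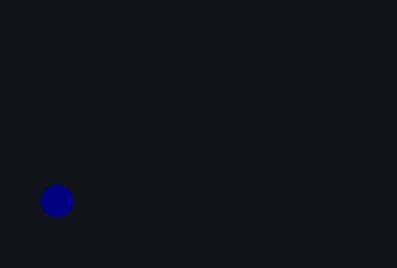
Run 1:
a = 56
b = 200
c = 16
col = 'navy'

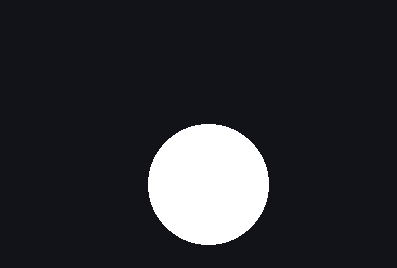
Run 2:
a = 208, b = 184, c = 60, col = 'white'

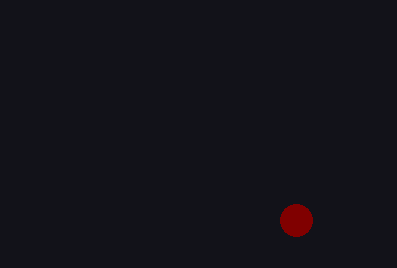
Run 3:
a = 296; b = 220; c = 16; col = 'maroon'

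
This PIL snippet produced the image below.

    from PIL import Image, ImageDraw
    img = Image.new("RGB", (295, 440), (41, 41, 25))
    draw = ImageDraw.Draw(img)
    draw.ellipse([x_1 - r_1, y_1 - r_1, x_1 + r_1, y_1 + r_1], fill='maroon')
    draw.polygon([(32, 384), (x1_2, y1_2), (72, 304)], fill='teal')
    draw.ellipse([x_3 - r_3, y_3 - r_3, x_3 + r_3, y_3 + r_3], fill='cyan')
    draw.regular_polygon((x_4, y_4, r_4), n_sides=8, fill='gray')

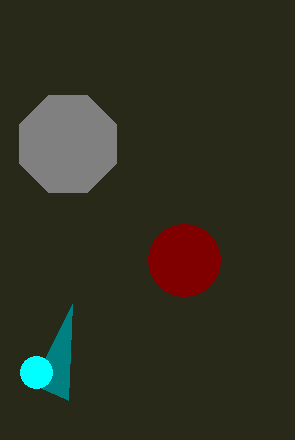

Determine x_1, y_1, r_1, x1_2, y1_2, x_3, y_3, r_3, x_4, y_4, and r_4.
x_1 = 184
y_1 = 260
r_1 = 36
x1_2 = 68
y1_2 = 400
x_3 = 36
y_3 = 372
r_3 = 16
x_4 = 68
y_4 = 144
r_4 = 52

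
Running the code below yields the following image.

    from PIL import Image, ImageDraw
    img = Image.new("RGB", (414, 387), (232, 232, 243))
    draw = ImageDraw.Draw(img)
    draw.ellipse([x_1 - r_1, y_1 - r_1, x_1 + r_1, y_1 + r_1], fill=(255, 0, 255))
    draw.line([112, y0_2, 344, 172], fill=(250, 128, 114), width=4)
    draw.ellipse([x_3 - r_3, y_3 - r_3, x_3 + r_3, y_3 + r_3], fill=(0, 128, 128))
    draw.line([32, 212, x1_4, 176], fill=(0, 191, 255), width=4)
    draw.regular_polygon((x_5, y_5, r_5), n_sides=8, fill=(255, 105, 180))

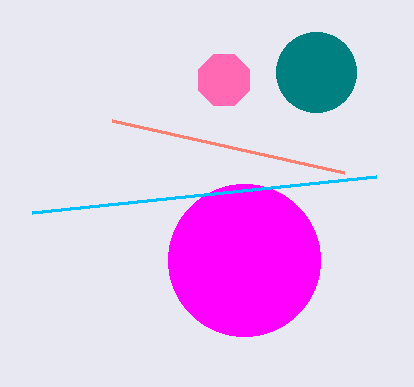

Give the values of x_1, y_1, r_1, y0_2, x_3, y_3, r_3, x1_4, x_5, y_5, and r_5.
x_1 = 244; y_1 = 260; r_1 = 76; y0_2 = 120; x_3 = 316; y_3 = 72; r_3 = 40; x1_4 = 376; x_5 = 224; y_5 = 80; r_5 = 28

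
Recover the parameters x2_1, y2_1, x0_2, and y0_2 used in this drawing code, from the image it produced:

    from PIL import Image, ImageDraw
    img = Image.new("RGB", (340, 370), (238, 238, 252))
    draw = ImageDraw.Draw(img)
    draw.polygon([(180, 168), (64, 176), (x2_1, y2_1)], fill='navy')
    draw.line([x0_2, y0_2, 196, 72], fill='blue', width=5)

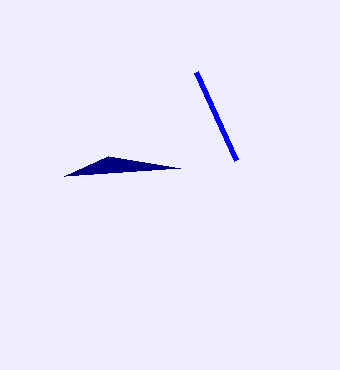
x2_1 = 108, y2_1 = 156, x0_2 = 236, y0_2 = 160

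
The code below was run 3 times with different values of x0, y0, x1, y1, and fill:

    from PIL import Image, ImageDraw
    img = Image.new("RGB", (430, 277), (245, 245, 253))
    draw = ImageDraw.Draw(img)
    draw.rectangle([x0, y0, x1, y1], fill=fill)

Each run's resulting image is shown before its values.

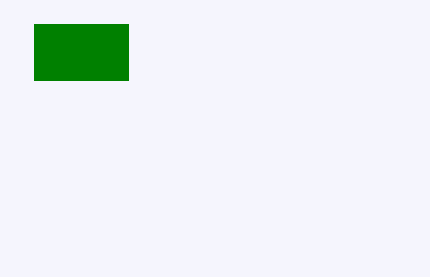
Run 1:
x0 = 34; y0 = 24; x1 = 128; y1 = 80; fill = 'green'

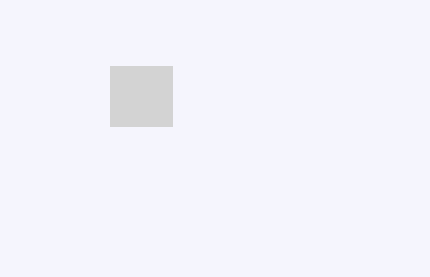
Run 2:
x0 = 110
y0 = 66
x1 = 172
y1 = 126
fill = 'lightgray'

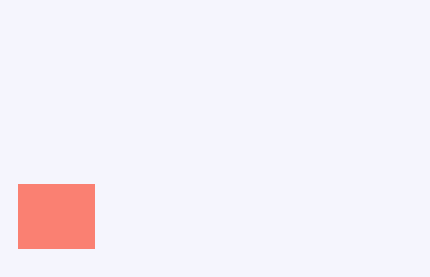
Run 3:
x0 = 18, y0 = 184, x1 = 94, y1 = 248, fill = 'salmon'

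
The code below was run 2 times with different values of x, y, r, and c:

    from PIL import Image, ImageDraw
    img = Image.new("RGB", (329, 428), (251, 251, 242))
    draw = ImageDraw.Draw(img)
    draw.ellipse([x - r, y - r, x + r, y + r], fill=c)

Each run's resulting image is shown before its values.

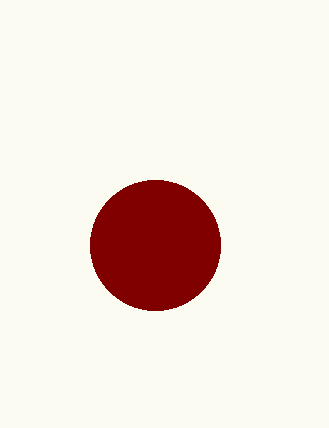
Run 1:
x = 155
y = 245
r = 65
c = 'maroon'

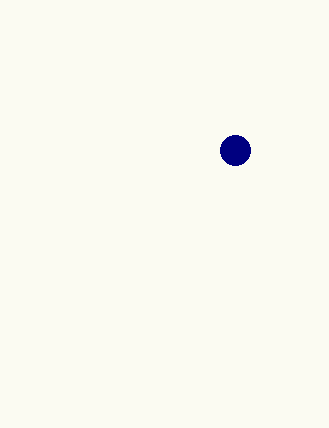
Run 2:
x = 235; y = 150; r = 15; c = 'navy'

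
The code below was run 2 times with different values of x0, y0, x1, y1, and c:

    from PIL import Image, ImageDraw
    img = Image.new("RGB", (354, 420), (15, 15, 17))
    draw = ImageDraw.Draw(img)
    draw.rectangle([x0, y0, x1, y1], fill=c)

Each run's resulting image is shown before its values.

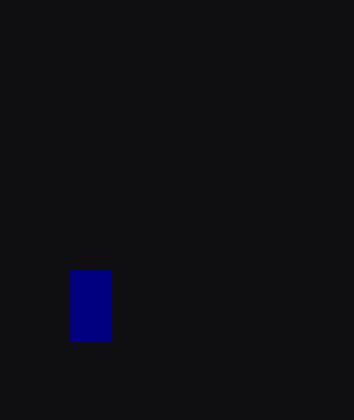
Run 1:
x0 = 70, y0 = 270, x1 = 110, y1 = 340, c = 'navy'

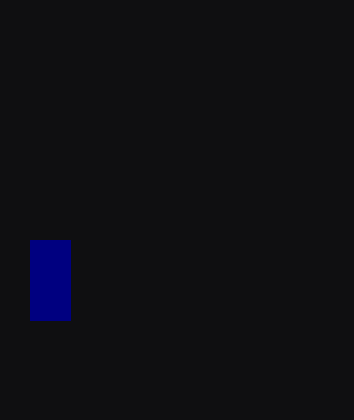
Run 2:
x0 = 30, y0 = 240, x1 = 70, y1 = 320, c = 'navy'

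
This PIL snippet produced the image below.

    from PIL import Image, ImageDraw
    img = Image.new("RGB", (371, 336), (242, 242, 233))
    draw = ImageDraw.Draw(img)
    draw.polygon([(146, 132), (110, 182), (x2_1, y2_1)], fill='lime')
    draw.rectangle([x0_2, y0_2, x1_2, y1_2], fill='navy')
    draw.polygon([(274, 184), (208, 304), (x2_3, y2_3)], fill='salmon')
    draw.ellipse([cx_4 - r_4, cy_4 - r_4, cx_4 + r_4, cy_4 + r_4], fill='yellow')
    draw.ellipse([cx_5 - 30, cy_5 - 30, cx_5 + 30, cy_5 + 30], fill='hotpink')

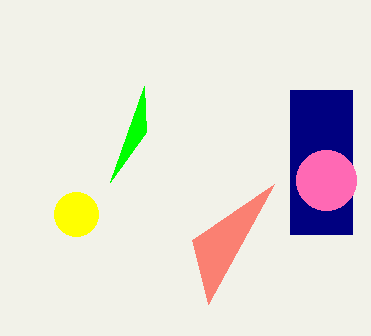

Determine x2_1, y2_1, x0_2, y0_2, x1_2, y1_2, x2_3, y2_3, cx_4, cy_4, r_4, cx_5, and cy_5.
x2_1 = 144
y2_1 = 86
x0_2 = 290
y0_2 = 90
x1_2 = 352
y1_2 = 234
x2_3 = 192
y2_3 = 240
cx_4 = 76
cy_4 = 214
r_4 = 22
cx_5 = 326
cy_5 = 180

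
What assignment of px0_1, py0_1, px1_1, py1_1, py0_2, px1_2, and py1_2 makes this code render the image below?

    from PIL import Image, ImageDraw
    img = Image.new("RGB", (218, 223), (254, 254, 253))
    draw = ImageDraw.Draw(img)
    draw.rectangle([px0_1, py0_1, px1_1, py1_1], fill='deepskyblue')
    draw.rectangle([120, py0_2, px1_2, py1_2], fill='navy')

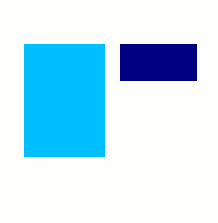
px0_1 = 24, py0_1 = 44, px1_1 = 104, py1_1 = 156, py0_2 = 44, px1_2 = 196, py1_2 = 80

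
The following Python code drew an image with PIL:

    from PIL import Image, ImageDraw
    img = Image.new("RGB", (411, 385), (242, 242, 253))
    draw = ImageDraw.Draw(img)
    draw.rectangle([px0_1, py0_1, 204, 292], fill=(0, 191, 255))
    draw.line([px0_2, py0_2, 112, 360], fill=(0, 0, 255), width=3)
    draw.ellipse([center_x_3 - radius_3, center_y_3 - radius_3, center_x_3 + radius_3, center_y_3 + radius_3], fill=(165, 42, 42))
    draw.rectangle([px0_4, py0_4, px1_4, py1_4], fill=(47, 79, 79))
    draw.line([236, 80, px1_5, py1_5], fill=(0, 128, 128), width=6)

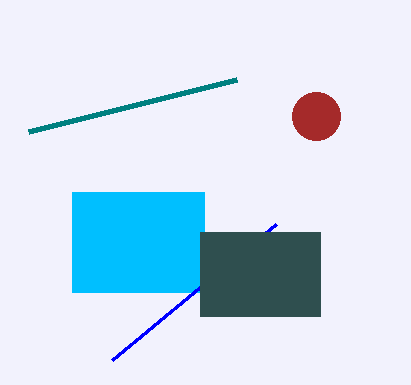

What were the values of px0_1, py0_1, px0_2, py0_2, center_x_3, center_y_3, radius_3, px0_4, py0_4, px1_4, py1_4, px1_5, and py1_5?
px0_1 = 72; py0_1 = 192; px0_2 = 276; py0_2 = 224; center_x_3 = 316; center_y_3 = 116; radius_3 = 24; px0_4 = 200; py0_4 = 232; px1_4 = 320; py1_4 = 316; px1_5 = 28; py1_5 = 132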